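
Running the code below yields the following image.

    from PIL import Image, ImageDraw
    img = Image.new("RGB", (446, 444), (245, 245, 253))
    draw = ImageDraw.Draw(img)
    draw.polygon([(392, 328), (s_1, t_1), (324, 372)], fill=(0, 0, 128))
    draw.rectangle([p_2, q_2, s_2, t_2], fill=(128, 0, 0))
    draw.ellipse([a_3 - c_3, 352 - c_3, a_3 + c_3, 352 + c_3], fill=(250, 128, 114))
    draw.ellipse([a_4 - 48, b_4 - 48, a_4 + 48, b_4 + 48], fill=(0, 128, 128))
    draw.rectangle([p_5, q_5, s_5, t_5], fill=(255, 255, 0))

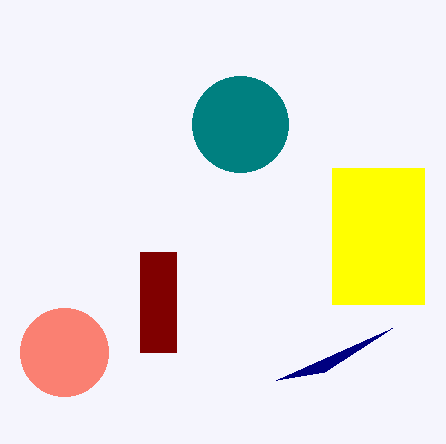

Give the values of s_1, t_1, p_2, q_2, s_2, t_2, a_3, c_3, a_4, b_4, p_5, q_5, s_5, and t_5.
s_1 = 276; t_1 = 380; p_2 = 140; q_2 = 252; s_2 = 176; t_2 = 352; a_3 = 64; c_3 = 44; a_4 = 240; b_4 = 124; p_5 = 332; q_5 = 168; s_5 = 424; t_5 = 304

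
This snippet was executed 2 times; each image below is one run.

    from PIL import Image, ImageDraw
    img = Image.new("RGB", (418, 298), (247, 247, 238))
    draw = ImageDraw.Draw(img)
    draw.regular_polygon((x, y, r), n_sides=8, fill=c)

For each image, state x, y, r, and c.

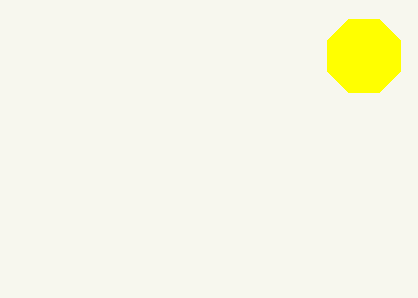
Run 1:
x = 364, y = 56, r = 40, c = 'yellow'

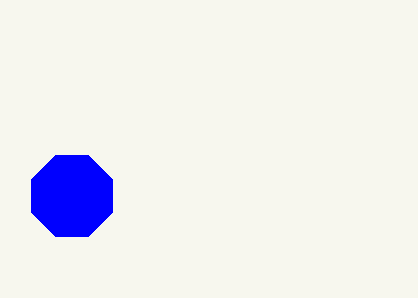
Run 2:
x = 72, y = 196, r = 44, c = 'blue'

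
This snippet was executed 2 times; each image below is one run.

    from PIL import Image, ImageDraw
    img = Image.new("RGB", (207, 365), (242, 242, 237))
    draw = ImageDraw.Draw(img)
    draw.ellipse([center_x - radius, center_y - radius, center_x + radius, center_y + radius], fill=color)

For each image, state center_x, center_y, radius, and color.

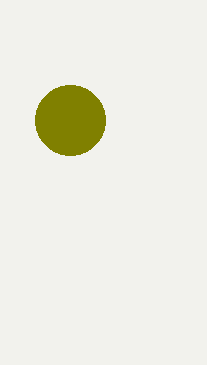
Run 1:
center_x = 70
center_y = 120
radius = 35
color = 'olive'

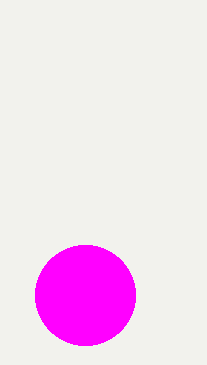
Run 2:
center_x = 85
center_y = 295
radius = 50
color = 'magenta'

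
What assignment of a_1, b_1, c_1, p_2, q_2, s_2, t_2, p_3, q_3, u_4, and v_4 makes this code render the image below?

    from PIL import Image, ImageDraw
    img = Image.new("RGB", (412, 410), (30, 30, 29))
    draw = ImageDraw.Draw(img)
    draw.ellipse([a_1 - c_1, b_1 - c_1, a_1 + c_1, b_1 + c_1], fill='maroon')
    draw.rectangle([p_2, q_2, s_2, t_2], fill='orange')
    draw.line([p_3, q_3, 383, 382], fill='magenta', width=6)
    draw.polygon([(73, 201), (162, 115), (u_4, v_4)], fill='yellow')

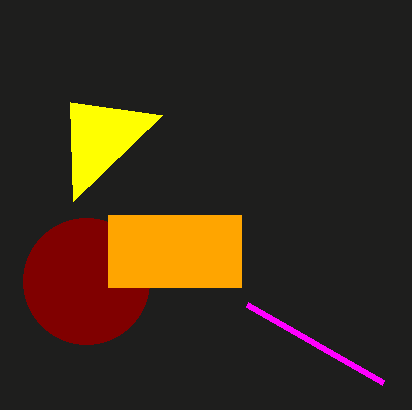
a_1 = 86
b_1 = 281
c_1 = 63
p_2 = 108
q_2 = 215
s_2 = 241
t_2 = 287
p_3 = 247
q_3 = 304
u_4 = 70
v_4 = 102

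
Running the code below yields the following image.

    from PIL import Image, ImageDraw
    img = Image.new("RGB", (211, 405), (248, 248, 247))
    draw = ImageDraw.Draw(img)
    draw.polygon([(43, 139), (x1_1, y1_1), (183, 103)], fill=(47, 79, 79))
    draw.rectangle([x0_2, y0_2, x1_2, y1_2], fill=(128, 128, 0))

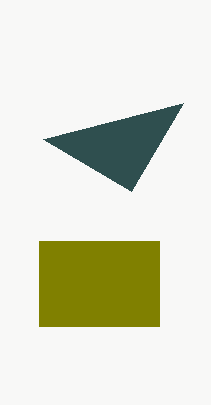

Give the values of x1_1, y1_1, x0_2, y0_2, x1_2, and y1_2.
x1_1 = 131, y1_1 = 191, x0_2 = 39, y0_2 = 241, x1_2 = 159, y1_2 = 326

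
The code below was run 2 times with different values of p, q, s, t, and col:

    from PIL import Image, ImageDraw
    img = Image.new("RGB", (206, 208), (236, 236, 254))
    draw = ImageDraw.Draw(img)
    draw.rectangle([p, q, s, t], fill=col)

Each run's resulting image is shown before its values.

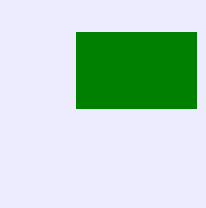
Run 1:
p = 76; q = 32; s = 196; t = 108; col = 'green'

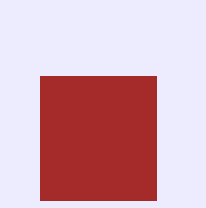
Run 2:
p = 40; q = 76; s = 156; t = 200; col = 'brown'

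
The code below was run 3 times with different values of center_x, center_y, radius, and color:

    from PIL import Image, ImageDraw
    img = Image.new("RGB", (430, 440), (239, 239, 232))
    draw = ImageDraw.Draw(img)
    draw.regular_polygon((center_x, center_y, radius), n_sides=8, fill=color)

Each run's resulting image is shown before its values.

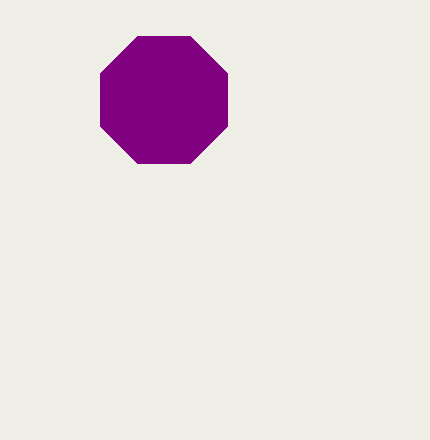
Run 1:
center_x = 164; center_y = 100; radius = 69; color = 'purple'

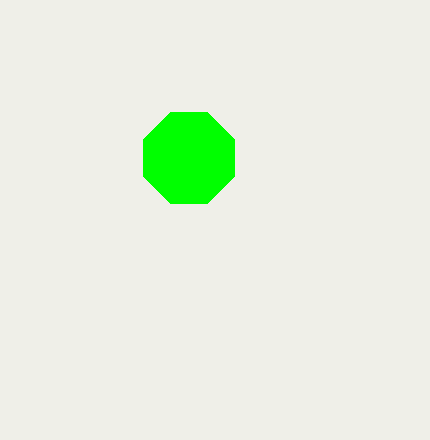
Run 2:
center_x = 189, center_y = 158, radius = 49, color = 'lime'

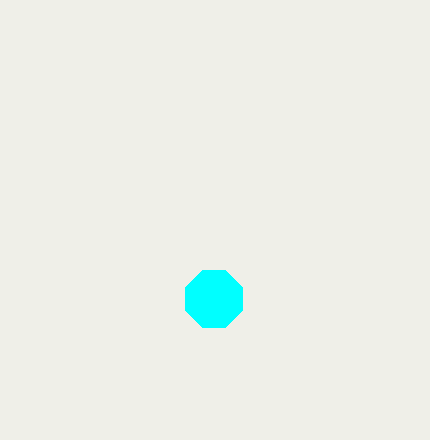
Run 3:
center_x = 214, center_y = 299, radius = 31, color = 'cyan'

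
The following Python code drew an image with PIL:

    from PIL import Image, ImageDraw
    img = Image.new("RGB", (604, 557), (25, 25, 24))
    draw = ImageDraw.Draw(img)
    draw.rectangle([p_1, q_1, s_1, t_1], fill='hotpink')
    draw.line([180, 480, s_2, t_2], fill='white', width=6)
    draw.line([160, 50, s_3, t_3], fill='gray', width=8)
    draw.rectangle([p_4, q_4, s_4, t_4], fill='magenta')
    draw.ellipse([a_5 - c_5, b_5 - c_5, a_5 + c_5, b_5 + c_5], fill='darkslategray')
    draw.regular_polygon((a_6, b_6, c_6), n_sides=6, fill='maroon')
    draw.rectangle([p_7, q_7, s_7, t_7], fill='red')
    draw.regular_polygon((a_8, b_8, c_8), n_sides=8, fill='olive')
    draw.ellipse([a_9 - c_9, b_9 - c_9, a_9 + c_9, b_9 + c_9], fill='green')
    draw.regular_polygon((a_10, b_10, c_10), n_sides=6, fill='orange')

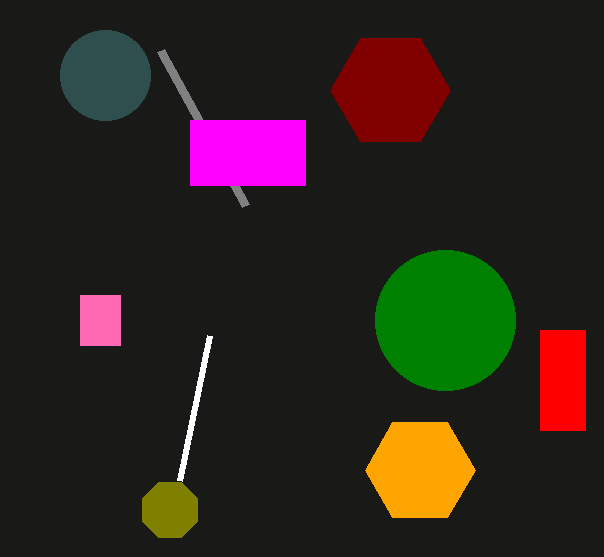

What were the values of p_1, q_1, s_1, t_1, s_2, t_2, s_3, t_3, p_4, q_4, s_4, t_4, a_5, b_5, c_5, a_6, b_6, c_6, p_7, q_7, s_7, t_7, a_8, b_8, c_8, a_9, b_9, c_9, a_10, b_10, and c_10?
p_1 = 80
q_1 = 295
s_1 = 120
t_1 = 345
s_2 = 210
t_2 = 335
s_3 = 245
t_3 = 205
p_4 = 190
q_4 = 120
s_4 = 305
t_4 = 185
a_5 = 105
b_5 = 75
c_5 = 45
a_6 = 390
b_6 = 90
c_6 = 60
p_7 = 540
q_7 = 330
s_7 = 585
t_7 = 430
a_8 = 170
b_8 = 510
c_8 = 30
a_9 = 445
b_9 = 320
c_9 = 70
a_10 = 420
b_10 = 470
c_10 = 55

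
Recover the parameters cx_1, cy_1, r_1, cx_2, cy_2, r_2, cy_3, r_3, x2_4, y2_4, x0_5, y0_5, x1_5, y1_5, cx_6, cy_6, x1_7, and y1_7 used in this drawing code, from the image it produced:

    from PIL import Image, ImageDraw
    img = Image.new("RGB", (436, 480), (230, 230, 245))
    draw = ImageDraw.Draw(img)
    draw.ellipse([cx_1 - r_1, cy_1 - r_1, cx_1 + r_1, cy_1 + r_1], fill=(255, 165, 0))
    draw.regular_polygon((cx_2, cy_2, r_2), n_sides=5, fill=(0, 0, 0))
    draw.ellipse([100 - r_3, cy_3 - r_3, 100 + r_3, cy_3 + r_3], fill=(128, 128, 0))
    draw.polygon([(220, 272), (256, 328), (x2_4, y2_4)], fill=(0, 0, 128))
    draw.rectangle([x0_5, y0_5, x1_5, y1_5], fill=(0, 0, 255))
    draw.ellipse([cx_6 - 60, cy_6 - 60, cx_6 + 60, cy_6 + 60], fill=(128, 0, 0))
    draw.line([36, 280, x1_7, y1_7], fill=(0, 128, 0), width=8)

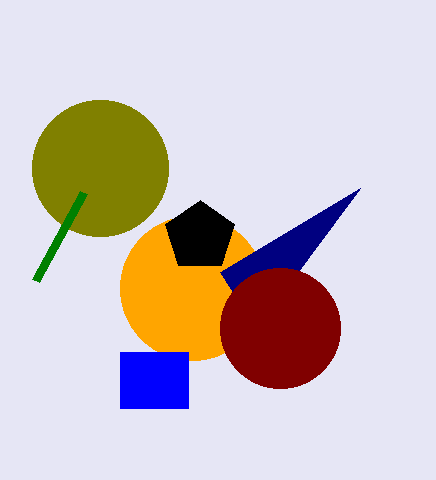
cx_1 = 192
cy_1 = 288
r_1 = 72
cx_2 = 200
cy_2 = 236
r_2 = 36
cy_3 = 168
r_3 = 68
x2_4 = 360
y2_4 = 188
x0_5 = 120
y0_5 = 352
x1_5 = 188
y1_5 = 408
cx_6 = 280
cy_6 = 328
x1_7 = 84
y1_7 = 192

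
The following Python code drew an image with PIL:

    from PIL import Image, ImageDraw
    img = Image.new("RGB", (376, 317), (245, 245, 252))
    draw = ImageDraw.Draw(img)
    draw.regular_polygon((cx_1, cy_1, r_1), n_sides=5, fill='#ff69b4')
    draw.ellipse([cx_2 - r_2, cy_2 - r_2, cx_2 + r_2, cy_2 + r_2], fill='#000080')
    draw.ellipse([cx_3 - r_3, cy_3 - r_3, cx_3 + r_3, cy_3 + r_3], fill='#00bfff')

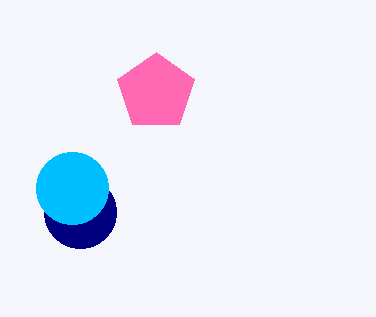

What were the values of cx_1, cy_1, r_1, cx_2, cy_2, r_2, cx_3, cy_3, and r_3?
cx_1 = 156; cy_1 = 92; r_1 = 40; cx_2 = 80; cy_2 = 212; r_2 = 36; cx_3 = 72; cy_3 = 188; r_3 = 36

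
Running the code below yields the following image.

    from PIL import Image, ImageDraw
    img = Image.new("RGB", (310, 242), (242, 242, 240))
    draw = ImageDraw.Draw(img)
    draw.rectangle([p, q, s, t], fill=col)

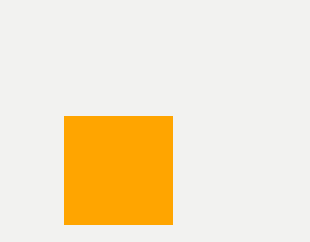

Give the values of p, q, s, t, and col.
p = 64
q = 116
s = 172
t = 224
col = 'orange'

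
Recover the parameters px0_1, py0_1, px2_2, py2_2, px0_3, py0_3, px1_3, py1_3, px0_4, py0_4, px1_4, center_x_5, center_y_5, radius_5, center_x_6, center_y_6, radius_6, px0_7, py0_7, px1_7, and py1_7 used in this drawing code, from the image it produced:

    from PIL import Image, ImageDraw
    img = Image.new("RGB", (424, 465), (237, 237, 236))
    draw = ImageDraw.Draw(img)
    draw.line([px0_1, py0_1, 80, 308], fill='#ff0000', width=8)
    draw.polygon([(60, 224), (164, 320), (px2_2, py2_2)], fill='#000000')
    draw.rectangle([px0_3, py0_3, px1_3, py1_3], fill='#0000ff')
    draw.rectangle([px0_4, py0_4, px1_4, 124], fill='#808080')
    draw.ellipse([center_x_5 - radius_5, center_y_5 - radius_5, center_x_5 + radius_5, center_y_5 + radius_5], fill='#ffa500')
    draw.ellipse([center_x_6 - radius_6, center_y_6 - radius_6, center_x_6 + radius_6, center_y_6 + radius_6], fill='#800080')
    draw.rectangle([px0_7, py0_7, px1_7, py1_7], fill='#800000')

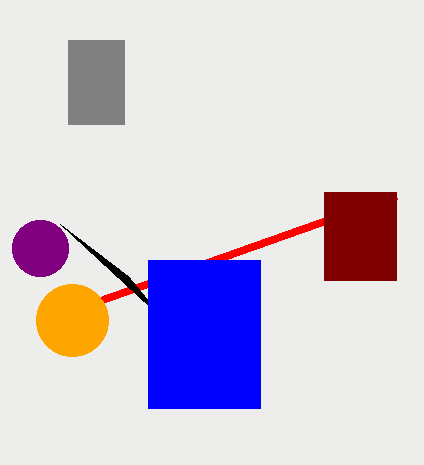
px0_1 = 396, py0_1 = 196, px2_2 = 128, py2_2 = 276, px0_3 = 148, py0_3 = 260, px1_3 = 260, py1_3 = 408, px0_4 = 68, py0_4 = 40, px1_4 = 124, center_x_5 = 72, center_y_5 = 320, radius_5 = 36, center_x_6 = 40, center_y_6 = 248, radius_6 = 28, px0_7 = 324, py0_7 = 192, px1_7 = 396, py1_7 = 280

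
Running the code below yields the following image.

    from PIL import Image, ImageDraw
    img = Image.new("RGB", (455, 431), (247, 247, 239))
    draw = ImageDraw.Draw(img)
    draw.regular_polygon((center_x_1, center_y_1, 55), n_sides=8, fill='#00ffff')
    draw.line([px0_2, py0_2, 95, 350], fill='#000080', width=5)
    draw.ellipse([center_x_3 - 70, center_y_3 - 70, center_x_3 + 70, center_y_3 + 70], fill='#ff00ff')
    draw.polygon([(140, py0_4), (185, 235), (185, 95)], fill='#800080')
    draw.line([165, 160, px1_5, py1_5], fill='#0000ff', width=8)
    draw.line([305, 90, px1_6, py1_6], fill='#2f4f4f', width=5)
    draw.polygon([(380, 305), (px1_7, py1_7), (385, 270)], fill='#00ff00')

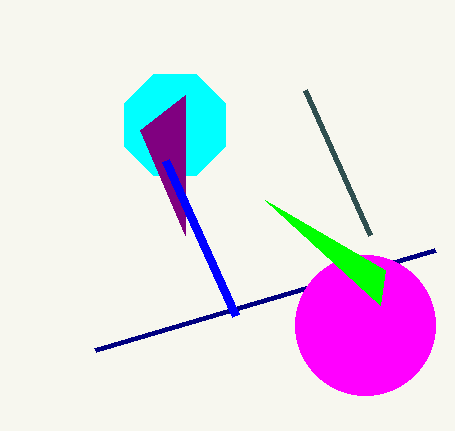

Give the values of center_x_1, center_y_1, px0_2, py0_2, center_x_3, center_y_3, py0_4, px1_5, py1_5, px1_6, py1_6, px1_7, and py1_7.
center_x_1 = 175, center_y_1 = 125, px0_2 = 435, py0_2 = 250, center_x_3 = 365, center_y_3 = 325, py0_4 = 130, px1_5 = 235, py1_5 = 315, px1_6 = 370, py1_6 = 235, px1_7 = 265, py1_7 = 200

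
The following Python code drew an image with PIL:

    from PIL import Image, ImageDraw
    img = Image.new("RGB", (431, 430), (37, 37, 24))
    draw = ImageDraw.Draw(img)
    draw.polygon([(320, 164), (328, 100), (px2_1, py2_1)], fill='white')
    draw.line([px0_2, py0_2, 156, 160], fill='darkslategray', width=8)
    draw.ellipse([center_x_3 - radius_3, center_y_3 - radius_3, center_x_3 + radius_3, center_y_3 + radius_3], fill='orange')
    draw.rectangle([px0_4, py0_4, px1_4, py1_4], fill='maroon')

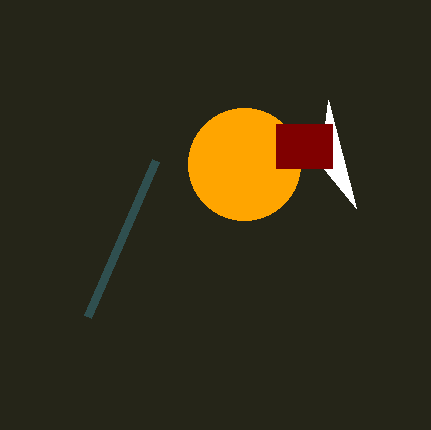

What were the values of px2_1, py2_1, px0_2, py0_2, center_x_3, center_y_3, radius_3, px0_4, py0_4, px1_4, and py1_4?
px2_1 = 356; py2_1 = 208; px0_2 = 88; py0_2 = 316; center_x_3 = 244; center_y_3 = 164; radius_3 = 56; px0_4 = 276; py0_4 = 124; px1_4 = 332; py1_4 = 168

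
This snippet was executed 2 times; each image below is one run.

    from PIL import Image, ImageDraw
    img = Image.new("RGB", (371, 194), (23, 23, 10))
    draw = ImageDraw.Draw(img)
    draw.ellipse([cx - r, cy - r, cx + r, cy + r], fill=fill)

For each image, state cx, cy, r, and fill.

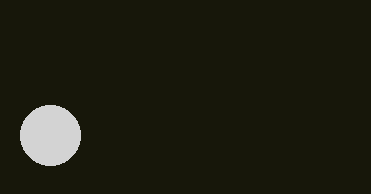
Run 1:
cx = 50; cy = 135; r = 30; fill = 'lightgray'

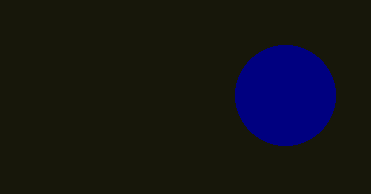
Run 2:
cx = 285; cy = 95; r = 50; fill = 'navy'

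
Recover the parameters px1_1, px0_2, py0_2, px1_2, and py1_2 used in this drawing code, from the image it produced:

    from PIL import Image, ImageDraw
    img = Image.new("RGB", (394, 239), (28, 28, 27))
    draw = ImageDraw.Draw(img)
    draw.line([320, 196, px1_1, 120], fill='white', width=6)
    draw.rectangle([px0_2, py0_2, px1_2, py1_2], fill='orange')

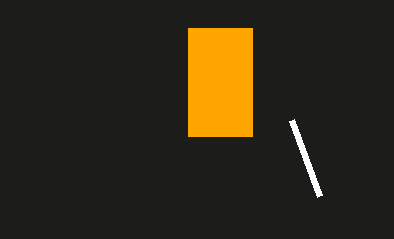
px1_1 = 292, px0_2 = 188, py0_2 = 28, px1_2 = 252, py1_2 = 136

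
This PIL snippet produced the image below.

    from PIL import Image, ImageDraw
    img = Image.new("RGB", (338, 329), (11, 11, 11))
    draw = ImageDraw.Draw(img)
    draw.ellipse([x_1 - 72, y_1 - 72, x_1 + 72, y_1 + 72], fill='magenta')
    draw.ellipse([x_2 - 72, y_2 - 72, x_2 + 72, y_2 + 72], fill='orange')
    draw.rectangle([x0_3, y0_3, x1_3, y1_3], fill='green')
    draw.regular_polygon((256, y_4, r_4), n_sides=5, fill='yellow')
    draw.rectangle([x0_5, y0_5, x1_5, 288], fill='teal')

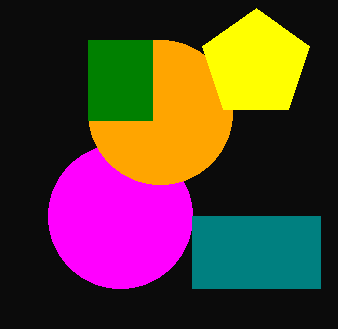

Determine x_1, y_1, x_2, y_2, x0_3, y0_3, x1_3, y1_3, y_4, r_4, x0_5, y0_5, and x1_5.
x_1 = 120; y_1 = 216; x_2 = 160; y_2 = 112; x0_3 = 88; y0_3 = 40; x1_3 = 152; y1_3 = 120; y_4 = 64; r_4 = 56; x0_5 = 192; y0_5 = 216; x1_5 = 320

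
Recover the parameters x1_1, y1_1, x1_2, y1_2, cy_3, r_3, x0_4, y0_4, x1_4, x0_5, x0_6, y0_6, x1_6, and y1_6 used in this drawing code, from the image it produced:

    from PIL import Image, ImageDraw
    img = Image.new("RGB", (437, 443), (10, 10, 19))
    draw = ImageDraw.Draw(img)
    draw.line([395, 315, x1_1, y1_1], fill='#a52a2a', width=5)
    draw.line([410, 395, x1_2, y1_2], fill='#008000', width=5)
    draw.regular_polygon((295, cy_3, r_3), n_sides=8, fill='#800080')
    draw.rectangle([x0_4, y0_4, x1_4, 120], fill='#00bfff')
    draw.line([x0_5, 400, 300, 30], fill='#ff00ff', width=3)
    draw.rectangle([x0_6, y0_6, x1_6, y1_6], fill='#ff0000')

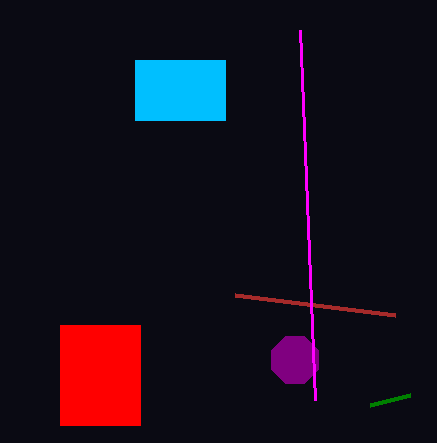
x1_1 = 235; y1_1 = 295; x1_2 = 370; y1_2 = 405; cy_3 = 360; r_3 = 25; x0_4 = 135; y0_4 = 60; x1_4 = 225; x0_5 = 315; x0_6 = 60; y0_6 = 325; x1_6 = 140; y1_6 = 425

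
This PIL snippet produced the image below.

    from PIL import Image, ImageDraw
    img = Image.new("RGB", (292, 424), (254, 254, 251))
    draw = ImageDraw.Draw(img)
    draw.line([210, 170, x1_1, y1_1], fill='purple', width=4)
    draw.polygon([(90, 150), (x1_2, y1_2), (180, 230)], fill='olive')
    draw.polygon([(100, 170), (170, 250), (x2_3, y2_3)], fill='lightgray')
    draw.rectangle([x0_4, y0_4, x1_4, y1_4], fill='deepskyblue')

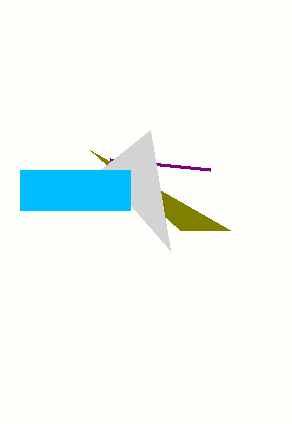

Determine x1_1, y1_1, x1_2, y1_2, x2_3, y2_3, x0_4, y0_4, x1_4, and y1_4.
x1_1 = 110, y1_1 = 160, x1_2 = 230, y1_2 = 230, x2_3 = 150, y2_3 = 130, x0_4 = 20, y0_4 = 170, x1_4 = 130, y1_4 = 210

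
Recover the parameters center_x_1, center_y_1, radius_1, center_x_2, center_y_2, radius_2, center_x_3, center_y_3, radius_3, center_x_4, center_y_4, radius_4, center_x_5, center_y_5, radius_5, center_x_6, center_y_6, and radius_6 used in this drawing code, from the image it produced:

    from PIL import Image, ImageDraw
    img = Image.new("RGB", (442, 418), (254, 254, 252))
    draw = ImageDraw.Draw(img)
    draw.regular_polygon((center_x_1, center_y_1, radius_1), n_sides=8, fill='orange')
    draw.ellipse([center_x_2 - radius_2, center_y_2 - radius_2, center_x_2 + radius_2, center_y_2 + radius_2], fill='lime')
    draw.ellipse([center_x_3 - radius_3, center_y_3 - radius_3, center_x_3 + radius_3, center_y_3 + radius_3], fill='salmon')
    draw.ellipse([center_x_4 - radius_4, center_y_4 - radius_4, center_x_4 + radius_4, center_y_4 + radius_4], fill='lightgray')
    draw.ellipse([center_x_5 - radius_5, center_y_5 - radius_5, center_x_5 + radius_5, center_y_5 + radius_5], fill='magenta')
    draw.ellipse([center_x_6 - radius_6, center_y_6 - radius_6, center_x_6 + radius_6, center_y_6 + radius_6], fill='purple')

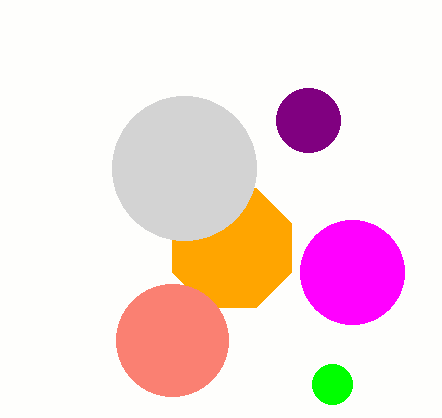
center_x_1 = 232, center_y_1 = 248, radius_1 = 64, center_x_2 = 332, center_y_2 = 384, radius_2 = 20, center_x_3 = 172, center_y_3 = 340, radius_3 = 56, center_x_4 = 184, center_y_4 = 168, radius_4 = 72, center_x_5 = 352, center_y_5 = 272, radius_5 = 52, center_x_6 = 308, center_y_6 = 120, radius_6 = 32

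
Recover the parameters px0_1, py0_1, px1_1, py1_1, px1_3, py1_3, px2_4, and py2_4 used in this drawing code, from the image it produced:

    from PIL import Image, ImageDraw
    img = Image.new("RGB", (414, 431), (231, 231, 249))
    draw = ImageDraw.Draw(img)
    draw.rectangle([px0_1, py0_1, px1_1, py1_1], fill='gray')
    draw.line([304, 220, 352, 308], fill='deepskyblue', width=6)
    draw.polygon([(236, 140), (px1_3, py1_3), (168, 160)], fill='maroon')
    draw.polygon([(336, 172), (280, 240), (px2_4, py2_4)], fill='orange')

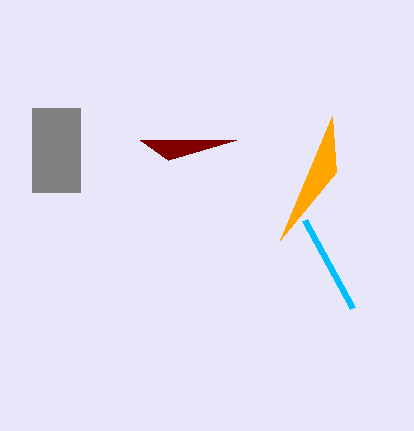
px0_1 = 32
py0_1 = 108
px1_1 = 80
py1_1 = 192
px1_3 = 140
py1_3 = 140
px2_4 = 332
py2_4 = 116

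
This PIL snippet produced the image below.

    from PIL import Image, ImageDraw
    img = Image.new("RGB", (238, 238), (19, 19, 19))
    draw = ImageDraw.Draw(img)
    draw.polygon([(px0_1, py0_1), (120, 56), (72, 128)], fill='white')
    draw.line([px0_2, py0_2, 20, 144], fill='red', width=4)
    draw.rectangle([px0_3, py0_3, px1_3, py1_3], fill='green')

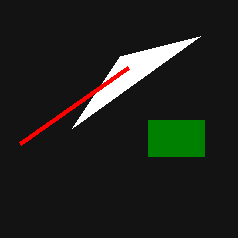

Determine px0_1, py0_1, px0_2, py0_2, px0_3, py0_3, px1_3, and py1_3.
px0_1 = 200; py0_1 = 36; px0_2 = 128; py0_2 = 68; px0_3 = 148; py0_3 = 120; px1_3 = 204; py1_3 = 156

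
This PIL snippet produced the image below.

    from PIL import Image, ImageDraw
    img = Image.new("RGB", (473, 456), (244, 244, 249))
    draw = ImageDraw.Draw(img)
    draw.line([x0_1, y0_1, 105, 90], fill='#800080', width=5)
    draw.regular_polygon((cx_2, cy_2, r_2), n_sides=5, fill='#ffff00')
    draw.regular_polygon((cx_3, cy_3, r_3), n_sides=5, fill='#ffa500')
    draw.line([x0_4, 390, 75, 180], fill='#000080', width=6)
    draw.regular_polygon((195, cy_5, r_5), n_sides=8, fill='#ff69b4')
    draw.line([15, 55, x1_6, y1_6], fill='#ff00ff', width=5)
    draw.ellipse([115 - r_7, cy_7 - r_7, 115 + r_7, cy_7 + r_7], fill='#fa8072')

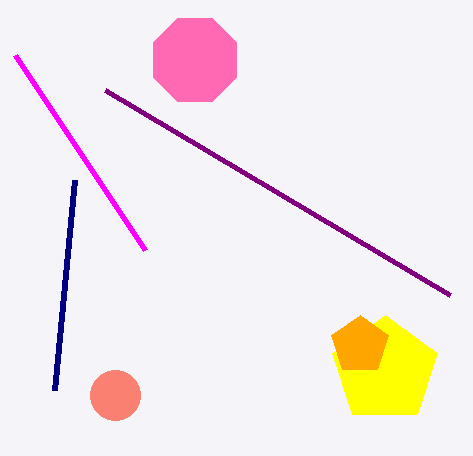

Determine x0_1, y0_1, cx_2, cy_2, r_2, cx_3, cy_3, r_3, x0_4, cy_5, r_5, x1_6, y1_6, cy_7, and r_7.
x0_1 = 450; y0_1 = 295; cx_2 = 385; cy_2 = 370; r_2 = 55; cx_3 = 360; cy_3 = 345; r_3 = 30; x0_4 = 55; cy_5 = 60; r_5 = 45; x1_6 = 145; y1_6 = 250; cy_7 = 395; r_7 = 25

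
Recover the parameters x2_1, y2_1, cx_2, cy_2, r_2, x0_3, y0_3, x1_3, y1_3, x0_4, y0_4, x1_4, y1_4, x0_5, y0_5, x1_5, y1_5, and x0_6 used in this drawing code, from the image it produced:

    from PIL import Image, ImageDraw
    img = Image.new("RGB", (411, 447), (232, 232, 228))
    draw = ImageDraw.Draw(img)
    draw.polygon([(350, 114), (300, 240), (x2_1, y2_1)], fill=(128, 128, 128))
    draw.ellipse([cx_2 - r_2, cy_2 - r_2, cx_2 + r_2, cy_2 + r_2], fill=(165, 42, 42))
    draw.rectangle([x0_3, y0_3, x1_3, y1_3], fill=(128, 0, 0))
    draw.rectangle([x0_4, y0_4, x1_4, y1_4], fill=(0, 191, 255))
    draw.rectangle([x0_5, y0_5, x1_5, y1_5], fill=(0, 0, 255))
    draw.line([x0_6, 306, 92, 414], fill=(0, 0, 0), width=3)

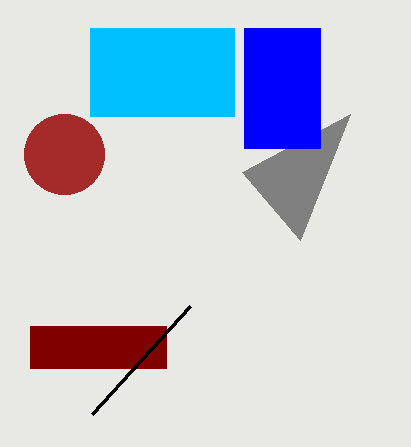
x2_1 = 242; y2_1 = 172; cx_2 = 64; cy_2 = 154; r_2 = 40; x0_3 = 30; y0_3 = 326; x1_3 = 166; y1_3 = 368; x0_4 = 90; y0_4 = 28; x1_4 = 234; y1_4 = 116; x0_5 = 244; y0_5 = 28; x1_5 = 320; y1_5 = 148; x0_6 = 190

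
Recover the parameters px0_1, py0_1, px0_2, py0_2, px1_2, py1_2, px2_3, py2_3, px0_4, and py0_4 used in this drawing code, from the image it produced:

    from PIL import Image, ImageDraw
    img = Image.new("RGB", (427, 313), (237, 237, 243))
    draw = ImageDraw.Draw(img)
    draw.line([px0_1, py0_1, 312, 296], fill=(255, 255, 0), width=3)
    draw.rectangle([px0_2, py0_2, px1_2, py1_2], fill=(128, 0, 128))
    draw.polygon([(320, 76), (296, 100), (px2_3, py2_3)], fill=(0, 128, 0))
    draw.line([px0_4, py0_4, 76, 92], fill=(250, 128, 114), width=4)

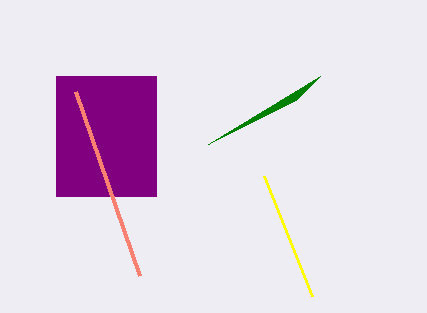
px0_1 = 264, py0_1 = 176, px0_2 = 56, py0_2 = 76, px1_2 = 156, py1_2 = 196, px2_3 = 208, py2_3 = 144, px0_4 = 140, py0_4 = 276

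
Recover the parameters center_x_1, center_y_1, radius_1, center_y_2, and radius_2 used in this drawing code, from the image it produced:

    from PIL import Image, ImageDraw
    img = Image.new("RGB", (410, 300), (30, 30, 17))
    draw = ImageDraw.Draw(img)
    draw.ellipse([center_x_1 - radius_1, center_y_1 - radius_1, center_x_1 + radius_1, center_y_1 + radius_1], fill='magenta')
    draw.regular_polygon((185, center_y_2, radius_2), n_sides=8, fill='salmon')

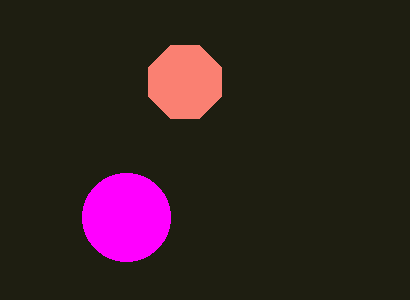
center_x_1 = 126; center_y_1 = 217; radius_1 = 44; center_y_2 = 82; radius_2 = 39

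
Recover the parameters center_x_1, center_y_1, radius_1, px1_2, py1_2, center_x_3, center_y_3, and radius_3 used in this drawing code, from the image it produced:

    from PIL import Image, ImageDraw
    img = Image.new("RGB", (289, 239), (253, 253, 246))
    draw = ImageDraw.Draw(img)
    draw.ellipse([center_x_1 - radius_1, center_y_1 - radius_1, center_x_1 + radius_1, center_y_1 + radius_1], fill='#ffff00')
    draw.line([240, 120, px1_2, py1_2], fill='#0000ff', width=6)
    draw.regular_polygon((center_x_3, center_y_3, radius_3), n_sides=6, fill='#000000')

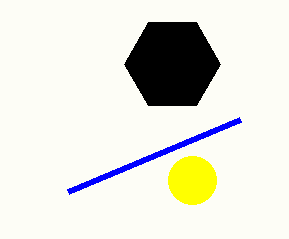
center_x_1 = 192
center_y_1 = 180
radius_1 = 24
px1_2 = 68
py1_2 = 192
center_x_3 = 172
center_y_3 = 64
radius_3 = 48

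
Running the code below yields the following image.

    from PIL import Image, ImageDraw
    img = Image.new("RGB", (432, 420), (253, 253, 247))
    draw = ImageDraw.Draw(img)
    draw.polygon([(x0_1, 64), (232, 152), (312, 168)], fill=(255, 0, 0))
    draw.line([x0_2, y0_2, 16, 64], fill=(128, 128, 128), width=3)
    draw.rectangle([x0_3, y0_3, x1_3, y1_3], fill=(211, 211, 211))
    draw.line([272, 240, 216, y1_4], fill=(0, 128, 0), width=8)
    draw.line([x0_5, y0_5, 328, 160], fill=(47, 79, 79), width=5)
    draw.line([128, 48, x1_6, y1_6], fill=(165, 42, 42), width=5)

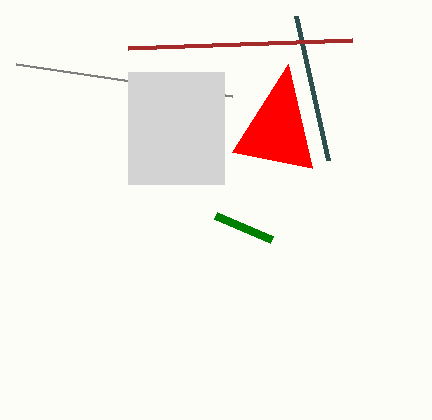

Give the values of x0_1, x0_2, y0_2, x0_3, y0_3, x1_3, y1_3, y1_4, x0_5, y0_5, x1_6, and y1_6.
x0_1 = 288, x0_2 = 232, y0_2 = 96, x0_3 = 128, y0_3 = 72, x1_3 = 224, y1_3 = 184, y1_4 = 216, x0_5 = 296, y0_5 = 16, x1_6 = 352, y1_6 = 40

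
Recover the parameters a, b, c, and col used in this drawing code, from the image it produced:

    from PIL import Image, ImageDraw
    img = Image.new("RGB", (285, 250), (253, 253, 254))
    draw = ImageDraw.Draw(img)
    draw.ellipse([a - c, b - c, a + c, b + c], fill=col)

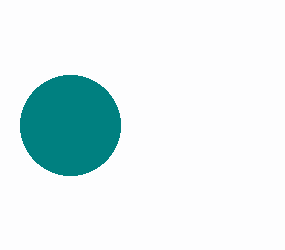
a = 70
b = 125
c = 50
col = 'teal'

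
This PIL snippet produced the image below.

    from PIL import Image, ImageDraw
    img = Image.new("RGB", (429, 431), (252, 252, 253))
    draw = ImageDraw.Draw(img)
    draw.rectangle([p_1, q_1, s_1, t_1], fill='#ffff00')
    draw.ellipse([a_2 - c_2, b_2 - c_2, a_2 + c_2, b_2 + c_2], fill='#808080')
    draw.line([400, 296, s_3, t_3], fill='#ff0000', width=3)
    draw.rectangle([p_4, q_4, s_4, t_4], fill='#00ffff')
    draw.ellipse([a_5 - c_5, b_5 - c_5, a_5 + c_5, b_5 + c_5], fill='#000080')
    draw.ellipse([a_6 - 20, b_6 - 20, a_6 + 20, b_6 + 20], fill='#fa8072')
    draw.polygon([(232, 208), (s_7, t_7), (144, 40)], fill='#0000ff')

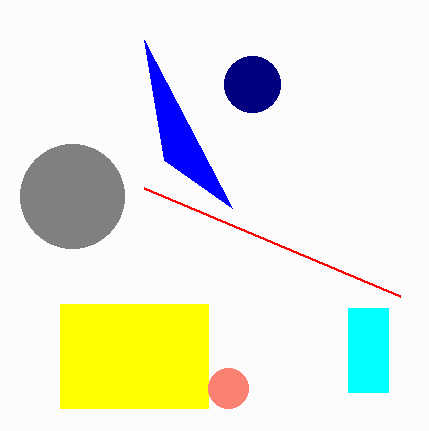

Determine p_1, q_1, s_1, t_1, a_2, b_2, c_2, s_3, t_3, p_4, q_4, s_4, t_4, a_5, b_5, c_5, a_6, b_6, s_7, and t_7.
p_1 = 60, q_1 = 304, s_1 = 208, t_1 = 408, a_2 = 72, b_2 = 196, c_2 = 52, s_3 = 144, t_3 = 188, p_4 = 348, q_4 = 308, s_4 = 388, t_4 = 392, a_5 = 252, b_5 = 84, c_5 = 28, a_6 = 228, b_6 = 388, s_7 = 164, t_7 = 160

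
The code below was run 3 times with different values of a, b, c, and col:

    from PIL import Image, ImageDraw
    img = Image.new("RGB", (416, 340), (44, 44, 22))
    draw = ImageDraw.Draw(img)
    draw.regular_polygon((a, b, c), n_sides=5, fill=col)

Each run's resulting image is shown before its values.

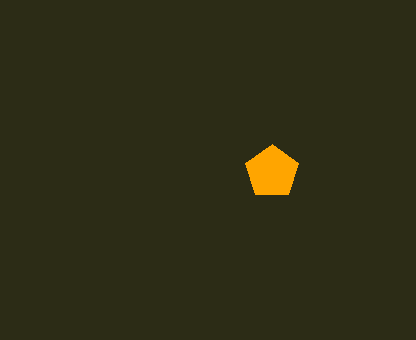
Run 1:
a = 272; b = 172; c = 28; col = 'orange'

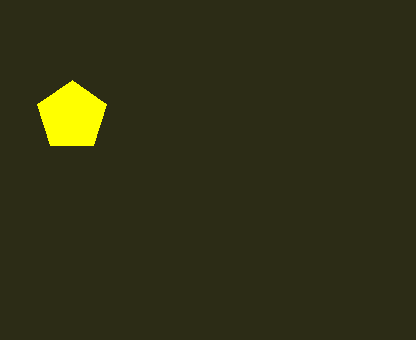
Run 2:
a = 72
b = 116
c = 36
col = 'yellow'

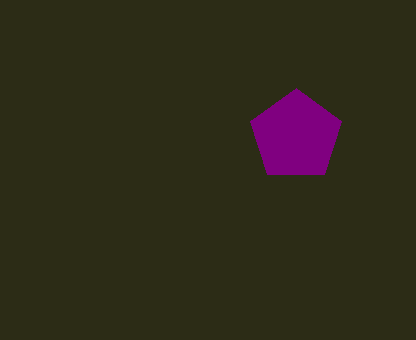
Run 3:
a = 296
b = 136
c = 48
col = 'purple'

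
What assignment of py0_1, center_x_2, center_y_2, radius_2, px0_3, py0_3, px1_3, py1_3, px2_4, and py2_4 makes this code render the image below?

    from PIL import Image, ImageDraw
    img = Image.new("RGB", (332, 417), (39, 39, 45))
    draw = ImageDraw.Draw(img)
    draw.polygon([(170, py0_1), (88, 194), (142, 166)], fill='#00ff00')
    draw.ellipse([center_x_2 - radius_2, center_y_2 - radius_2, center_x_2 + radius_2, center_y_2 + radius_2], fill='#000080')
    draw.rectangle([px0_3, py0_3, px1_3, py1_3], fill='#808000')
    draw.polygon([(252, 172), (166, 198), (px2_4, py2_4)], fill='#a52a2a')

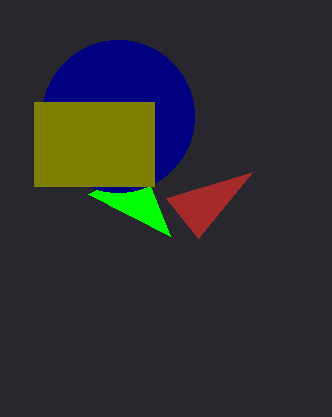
py0_1 = 236
center_x_2 = 118
center_y_2 = 116
radius_2 = 76
px0_3 = 34
py0_3 = 102
px1_3 = 154
py1_3 = 186
px2_4 = 198
py2_4 = 238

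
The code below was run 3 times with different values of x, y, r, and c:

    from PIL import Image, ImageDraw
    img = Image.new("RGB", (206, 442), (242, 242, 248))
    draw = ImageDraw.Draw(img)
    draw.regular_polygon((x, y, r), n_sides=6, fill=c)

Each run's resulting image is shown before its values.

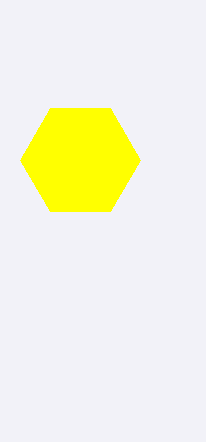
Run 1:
x = 80
y = 160
r = 60
c = 'yellow'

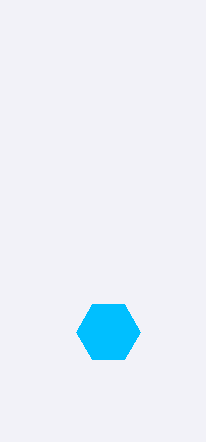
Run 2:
x = 108
y = 332
r = 32
c = 'deepskyblue'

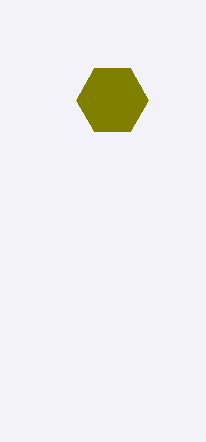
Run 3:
x = 112; y = 100; r = 36; c = 'olive'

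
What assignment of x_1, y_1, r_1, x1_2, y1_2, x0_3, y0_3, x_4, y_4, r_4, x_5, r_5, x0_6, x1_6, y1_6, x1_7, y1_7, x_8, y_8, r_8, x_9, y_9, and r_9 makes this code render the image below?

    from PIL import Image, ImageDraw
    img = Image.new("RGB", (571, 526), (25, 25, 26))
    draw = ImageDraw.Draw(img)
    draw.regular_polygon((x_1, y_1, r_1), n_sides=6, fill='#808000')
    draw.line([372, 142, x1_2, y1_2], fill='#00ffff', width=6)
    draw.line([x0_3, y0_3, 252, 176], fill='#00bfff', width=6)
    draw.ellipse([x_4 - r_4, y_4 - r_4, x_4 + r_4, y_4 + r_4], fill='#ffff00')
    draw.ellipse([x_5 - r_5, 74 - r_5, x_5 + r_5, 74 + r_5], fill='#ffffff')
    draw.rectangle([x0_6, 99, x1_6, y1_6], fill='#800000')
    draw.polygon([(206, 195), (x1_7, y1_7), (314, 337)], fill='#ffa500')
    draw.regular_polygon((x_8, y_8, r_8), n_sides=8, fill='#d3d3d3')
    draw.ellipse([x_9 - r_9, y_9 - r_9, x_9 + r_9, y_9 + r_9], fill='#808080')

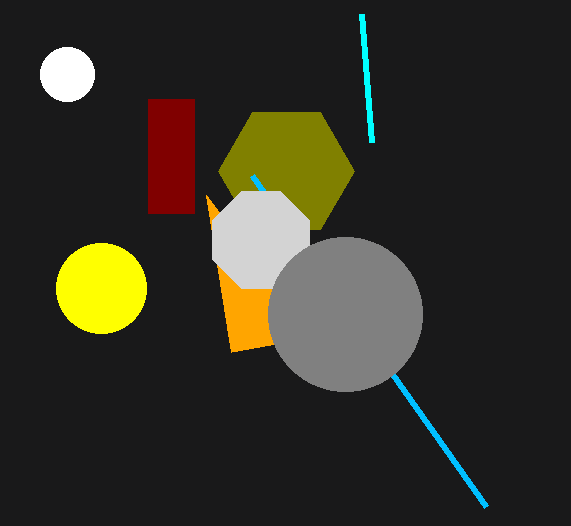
x_1 = 286
y_1 = 171
r_1 = 68
x1_2 = 362
y1_2 = 14
x0_3 = 486
y0_3 = 507
x_4 = 101
y_4 = 288
r_4 = 45
x_5 = 67
r_5 = 27
x0_6 = 148
x1_6 = 194
y1_6 = 213
x1_7 = 231
y1_7 = 352
x_8 = 261
y_8 = 240
r_8 = 52
x_9 = 345
y_9 = 314
r_9 = 77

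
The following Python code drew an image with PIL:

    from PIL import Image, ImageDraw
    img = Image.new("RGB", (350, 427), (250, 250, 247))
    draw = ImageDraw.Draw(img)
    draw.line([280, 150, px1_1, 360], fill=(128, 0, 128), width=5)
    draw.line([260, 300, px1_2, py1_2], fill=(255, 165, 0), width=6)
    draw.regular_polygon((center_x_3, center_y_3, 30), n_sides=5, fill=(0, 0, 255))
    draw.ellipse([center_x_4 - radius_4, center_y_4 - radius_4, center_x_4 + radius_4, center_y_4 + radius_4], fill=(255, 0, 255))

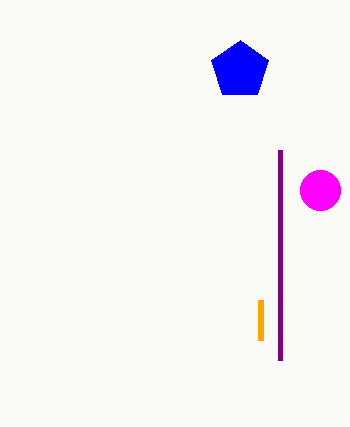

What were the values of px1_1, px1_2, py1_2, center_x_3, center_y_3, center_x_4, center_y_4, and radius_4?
px1_1 = 280
px1_2 = 260
py1_2 = 340
center_x_3 = 240
center_y_3 = 70
center_x_4 = 320
center_y_4 = 190
radius_4 = 20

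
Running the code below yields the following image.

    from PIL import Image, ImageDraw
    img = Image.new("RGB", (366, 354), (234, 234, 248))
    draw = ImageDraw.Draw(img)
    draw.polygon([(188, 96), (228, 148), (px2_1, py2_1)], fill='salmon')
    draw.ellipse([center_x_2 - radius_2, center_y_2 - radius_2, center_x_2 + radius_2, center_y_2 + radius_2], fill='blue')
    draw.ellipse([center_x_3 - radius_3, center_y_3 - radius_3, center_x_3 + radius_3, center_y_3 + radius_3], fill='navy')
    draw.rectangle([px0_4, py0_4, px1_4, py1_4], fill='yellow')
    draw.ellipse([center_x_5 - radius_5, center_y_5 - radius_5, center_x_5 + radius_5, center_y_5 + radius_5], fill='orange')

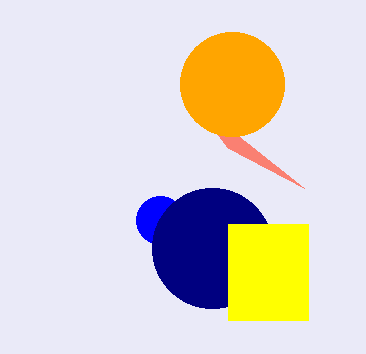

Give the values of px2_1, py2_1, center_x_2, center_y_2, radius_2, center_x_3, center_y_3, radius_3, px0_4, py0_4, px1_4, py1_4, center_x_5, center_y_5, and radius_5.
px2_1 = 304
py2_1 = 188
center_x_2 = 160
center_y_2 = 220
radius_2 = 24
center_x_3 = 212
center_y_3 = 248
radius_3 = 60
px0_4 = 228
py0_4 = 224
px1_4 = 308
py1_4 = 320
center_x_5 = 232
center_y_5 = 84
radius_5 = 52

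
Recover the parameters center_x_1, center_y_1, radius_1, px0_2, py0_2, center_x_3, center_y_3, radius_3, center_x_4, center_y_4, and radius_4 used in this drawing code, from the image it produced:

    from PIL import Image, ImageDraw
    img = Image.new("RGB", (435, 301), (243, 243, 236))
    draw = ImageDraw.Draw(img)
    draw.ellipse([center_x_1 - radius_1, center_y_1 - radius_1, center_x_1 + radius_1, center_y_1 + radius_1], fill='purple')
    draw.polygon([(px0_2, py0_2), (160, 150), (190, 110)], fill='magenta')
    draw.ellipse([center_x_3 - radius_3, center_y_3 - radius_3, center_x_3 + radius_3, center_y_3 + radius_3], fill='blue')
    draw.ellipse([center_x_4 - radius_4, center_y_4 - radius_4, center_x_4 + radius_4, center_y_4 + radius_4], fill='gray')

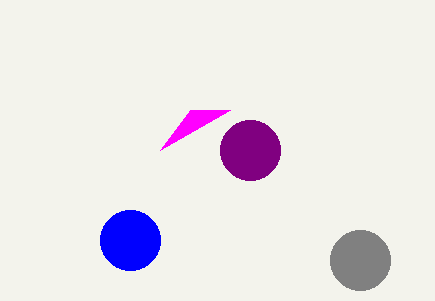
center_x_1 = 250; center_y_1 = 150; radius_1 = 30; px0_2 = 230; py0_2 = 110; center_x_3 = 130; center_y_3 = 240; radius_3 = 30; center_x_4 = 360; center_y_4 = 260; radius_4 = 30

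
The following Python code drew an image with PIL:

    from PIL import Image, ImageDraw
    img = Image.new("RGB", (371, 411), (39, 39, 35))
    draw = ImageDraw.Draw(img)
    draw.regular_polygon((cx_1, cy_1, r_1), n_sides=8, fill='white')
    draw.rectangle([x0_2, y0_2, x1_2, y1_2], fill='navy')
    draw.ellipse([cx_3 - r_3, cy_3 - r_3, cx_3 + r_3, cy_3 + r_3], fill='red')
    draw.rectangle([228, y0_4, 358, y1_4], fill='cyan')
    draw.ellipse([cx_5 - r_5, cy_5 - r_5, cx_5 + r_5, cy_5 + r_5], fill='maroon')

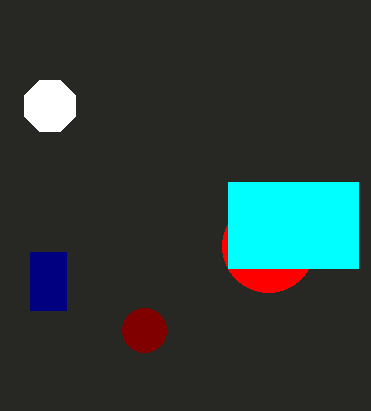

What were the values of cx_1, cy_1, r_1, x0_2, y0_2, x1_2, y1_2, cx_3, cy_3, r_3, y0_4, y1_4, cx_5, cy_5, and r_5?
cx_1 = 50; cy_1 = 106; r_1 = 28; x0_2 = 30; y0_2 = 252; x1_2 = 66; y1_2 = 310; cx_3 = 268; cy_3 = 246; r_3 = 46; y0_4 = 182; y1_4 = 268; cx_5 = 144; cy_5 = 330; r_5 = 22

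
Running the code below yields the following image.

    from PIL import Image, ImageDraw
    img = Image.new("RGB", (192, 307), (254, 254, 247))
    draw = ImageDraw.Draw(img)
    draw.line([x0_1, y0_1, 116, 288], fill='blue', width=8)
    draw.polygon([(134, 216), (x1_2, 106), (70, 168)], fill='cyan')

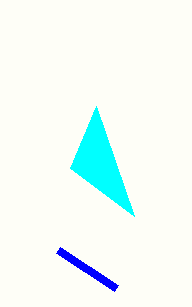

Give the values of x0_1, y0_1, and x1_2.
x0_1 = 58, y0_1 = 250, x1_2 = 96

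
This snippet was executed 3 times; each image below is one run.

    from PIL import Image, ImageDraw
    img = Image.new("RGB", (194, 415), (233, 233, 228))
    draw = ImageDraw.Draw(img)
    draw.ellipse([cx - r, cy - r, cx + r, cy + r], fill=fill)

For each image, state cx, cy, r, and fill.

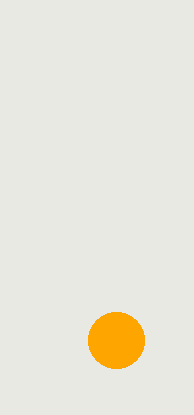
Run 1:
cx = 116
cy = 340
r = 28
fill = 'orange'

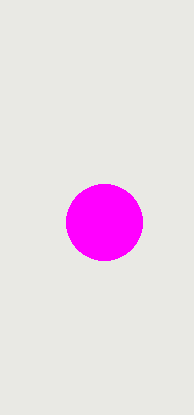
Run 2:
cx = 104, cy = 222, r = 38, fill = 'magenta'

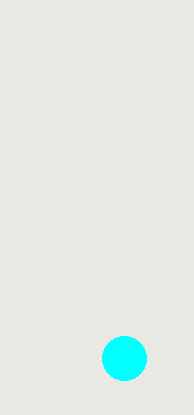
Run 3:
cx = 124
cy = 358
r = 22
fill = 'cyan'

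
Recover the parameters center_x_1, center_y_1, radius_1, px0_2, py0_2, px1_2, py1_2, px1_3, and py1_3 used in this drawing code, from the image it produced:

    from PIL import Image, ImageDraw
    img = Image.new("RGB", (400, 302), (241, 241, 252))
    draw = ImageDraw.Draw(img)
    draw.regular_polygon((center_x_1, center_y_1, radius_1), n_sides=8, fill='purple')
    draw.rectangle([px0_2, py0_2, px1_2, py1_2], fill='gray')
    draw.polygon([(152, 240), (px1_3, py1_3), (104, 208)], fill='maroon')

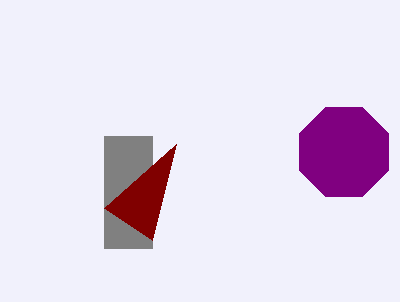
center_x_1 = 344; center_y_1 = 152; radius_1 = 48; px0_2 = 104; py0_2 = 136; px1_2 = 152; py1_2 = 248; px1_3 = 176; py1_3 = 144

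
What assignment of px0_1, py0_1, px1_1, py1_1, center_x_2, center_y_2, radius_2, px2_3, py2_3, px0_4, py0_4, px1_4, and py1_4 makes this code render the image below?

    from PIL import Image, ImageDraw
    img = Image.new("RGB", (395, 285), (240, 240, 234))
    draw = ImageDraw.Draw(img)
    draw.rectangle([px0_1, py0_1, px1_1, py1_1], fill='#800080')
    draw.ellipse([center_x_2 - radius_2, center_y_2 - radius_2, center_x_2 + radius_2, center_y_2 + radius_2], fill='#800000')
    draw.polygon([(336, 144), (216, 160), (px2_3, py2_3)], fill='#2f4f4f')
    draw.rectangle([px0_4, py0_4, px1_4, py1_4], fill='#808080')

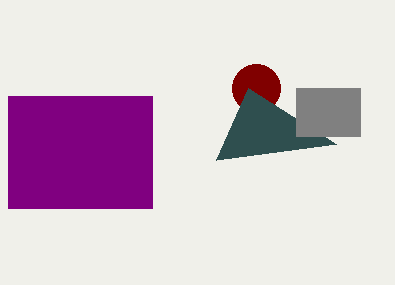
px0_1 = 8, py0_1 = 96, px1_1 = 152, py1_1 = 208, center_x_2 = 256, center_y_2 = 88, radius_2 = 24, px2_3 = 248, py2_3 = 88, px0_4 = 296, py0_4 = 88, px1_4 = 360, py1_4 = 136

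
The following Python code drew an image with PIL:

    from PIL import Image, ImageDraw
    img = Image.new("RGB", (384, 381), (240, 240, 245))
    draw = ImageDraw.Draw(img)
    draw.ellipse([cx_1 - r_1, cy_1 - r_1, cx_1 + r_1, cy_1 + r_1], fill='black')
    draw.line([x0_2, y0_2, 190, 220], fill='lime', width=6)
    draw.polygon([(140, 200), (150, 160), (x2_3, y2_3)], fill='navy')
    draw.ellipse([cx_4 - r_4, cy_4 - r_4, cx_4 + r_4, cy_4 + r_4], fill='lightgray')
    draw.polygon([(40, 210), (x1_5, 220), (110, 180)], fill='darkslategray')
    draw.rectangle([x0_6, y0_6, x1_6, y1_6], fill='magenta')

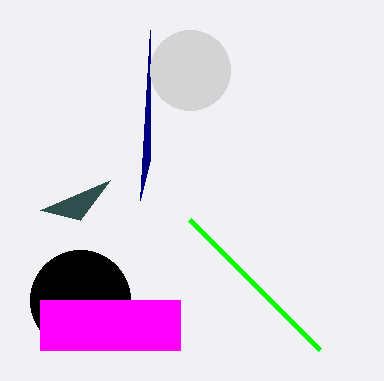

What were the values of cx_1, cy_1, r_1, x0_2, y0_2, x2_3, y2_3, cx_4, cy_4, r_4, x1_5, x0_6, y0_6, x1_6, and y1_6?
cx_1 = 80, cy_1 = 300, r_1 = 50, x0_2 = 320, y0_2 = 350, x2_3 = 150, y2_3 = 30, cx_4 = 190, cy_4 = 70, r_4 = 40, x1_5 = 80, x0_6 = 40, y0_6 = 300, x1_6 = 180, y1_6 = 350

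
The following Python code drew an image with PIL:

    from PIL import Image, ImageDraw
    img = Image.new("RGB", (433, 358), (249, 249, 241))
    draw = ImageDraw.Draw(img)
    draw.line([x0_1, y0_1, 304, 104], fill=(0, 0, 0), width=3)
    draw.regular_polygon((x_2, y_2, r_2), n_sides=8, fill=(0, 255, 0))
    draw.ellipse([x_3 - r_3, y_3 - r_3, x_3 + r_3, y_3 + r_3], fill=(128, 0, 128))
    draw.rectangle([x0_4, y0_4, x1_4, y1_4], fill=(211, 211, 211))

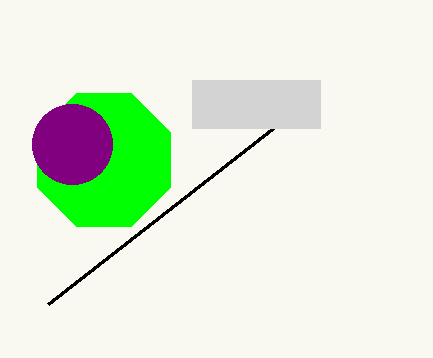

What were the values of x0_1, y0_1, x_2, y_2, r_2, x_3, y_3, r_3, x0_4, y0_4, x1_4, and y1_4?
x0_1 = 48, y0_1 = 304, x_2 = 104, y_2 = 160, r_2 = 72, x_3 = 72, y_3 = 144, r_3 = 40, x0_4 = 192, y0_4 = 80, x1_4 = 320, y1_4 = 128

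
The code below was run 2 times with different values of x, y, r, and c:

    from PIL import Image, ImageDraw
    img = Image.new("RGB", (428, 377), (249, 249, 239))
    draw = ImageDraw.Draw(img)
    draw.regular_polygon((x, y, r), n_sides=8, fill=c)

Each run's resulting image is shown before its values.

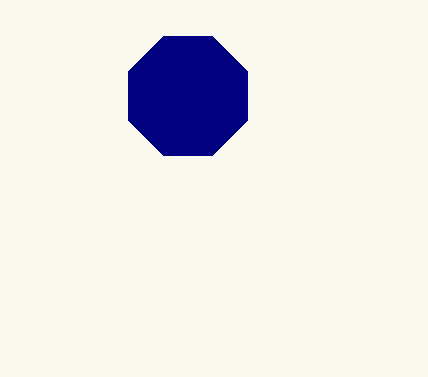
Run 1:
x = 188, y = 96, r = 64, c = 'navy'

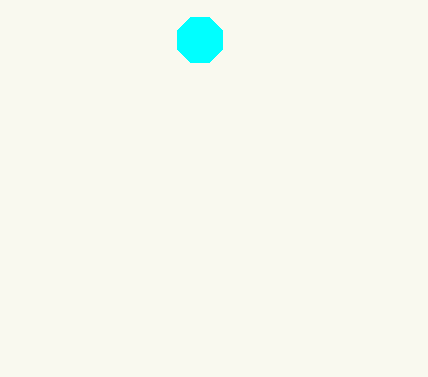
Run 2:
x = 200; y = 40; r = 24; c = 'cyan'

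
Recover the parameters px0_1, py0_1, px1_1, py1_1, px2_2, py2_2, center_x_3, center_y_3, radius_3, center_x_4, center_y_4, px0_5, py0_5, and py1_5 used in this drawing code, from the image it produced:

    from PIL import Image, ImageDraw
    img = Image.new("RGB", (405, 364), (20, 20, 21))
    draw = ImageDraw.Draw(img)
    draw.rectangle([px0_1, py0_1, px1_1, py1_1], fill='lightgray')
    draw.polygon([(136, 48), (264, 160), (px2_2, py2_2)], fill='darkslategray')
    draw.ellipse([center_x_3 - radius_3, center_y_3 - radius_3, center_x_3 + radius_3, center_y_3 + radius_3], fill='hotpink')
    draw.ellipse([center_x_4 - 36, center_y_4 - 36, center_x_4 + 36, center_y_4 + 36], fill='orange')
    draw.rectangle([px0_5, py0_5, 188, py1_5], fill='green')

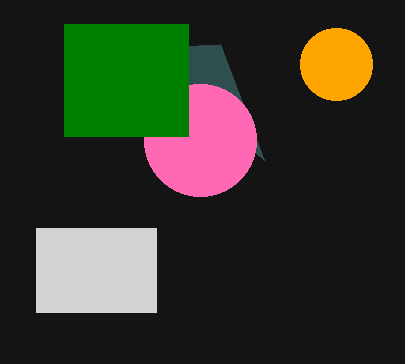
px0_1 = 36
py0_1 = 228
px1_1 = 156
py1_1 = 312
px2_2 = 220
py2_2 = 44
center_x_3 = 200
center_y_3 = 140
radius_3 = 56
center_x_4 = 336
center_y_4 = 64
px0_5 = 64
py0_5 = 24
py1_5 = 136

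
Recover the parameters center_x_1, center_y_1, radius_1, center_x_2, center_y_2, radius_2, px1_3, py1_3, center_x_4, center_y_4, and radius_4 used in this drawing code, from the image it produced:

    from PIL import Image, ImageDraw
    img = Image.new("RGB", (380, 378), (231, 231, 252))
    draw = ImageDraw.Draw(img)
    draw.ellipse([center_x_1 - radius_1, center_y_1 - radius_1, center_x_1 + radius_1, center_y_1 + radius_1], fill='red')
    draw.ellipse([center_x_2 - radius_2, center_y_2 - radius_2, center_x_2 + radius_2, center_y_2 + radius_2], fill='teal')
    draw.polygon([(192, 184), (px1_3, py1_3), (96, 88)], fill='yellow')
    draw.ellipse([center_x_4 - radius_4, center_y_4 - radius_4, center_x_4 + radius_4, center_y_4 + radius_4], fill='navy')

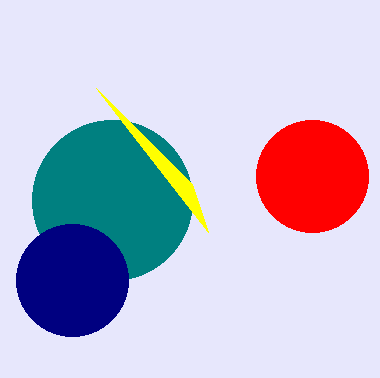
center_x_1 = 312, center_y_1 = 176, radius_1 = 56, center_x_2 = 112, center_y_2 = 200, radius_2 = 80, px1_3 = 208, py1_3 = 232, center_x_4 = 72, center_y_4 = 280, radius_4 = 56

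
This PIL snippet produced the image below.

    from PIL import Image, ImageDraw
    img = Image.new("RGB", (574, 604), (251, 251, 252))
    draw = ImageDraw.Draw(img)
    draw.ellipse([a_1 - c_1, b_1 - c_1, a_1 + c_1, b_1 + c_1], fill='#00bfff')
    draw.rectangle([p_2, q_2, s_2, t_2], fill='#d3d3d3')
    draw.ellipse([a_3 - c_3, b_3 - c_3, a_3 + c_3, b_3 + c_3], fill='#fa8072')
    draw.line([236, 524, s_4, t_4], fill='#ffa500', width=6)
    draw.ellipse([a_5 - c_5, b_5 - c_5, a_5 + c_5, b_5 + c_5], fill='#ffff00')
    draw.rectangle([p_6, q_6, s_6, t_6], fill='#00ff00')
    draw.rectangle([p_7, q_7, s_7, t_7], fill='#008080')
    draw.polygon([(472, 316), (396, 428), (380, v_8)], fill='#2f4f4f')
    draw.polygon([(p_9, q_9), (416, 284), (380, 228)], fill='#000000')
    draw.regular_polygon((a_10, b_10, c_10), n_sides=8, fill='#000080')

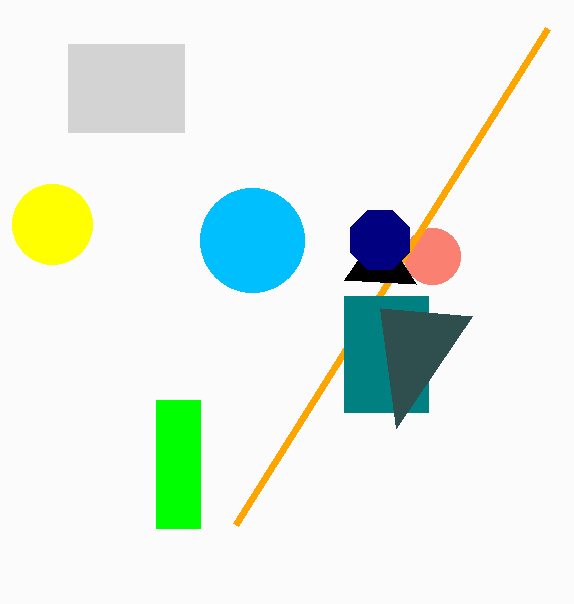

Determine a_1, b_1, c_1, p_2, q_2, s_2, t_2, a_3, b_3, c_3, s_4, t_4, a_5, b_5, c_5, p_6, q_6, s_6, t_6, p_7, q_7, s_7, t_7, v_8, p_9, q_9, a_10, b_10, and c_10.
a_1 = 252; b_1 = 240; c_1 = 52; p_2 = 68; q_2 = 44; s_2 = 184; t_2 = 132; a_3 = 432; b_3 = 256; c_3 = 28; s_4 = 548; t_4 = 28; a_5 = 52; b_5 = 224; c_5 = 40; p_6 = 156; q_6 = 400; s_6 = 200; t_6 = 528; p_7 = 344; q_7 = 296; s_7 = 428; t_7 = 412; v_8 = 308; p_9 = 344; q_9 = 280; a_10 = 380; b_10 = 240; c_10 = 32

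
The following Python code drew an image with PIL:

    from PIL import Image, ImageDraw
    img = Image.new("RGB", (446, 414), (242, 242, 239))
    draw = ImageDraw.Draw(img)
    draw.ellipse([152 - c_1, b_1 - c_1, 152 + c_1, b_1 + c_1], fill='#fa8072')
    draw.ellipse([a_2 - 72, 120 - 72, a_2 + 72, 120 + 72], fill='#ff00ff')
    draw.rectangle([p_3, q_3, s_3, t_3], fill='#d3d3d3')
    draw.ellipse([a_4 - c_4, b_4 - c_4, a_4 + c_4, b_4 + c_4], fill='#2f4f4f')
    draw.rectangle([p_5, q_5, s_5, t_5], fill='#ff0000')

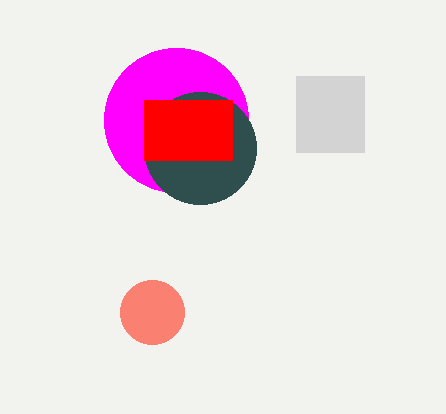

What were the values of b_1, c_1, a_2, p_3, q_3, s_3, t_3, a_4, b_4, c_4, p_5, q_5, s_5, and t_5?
b_1 = 312
c_1 = 32
a_2 = 176
p_3 = 296
q_3 = 76
s_3 = 364
t_3 = 152
a_4 = 200
b_4 = 148
c_4 = 56
p_5 = 144
q_5 = 100
s_5 = 232
t_5 = 160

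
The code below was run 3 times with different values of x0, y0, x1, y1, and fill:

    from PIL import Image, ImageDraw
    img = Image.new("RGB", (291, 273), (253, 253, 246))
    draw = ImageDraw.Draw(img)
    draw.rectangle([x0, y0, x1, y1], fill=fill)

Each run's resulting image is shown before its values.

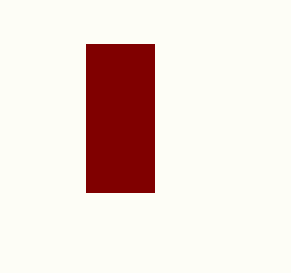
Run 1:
x0 = 86
y0 = 44
x1 = 154
y1 = 192
fill = 'maroon'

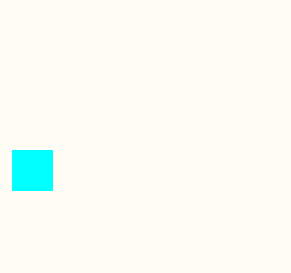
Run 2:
x0 = 12; y0 = 150; x1 = 52; y1 = 190; fill = 'cyan'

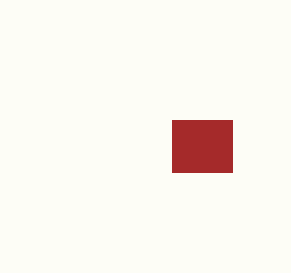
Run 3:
x0 = 172, y0 = 120, x1 = 232, y1 = 172, fill = 'brown'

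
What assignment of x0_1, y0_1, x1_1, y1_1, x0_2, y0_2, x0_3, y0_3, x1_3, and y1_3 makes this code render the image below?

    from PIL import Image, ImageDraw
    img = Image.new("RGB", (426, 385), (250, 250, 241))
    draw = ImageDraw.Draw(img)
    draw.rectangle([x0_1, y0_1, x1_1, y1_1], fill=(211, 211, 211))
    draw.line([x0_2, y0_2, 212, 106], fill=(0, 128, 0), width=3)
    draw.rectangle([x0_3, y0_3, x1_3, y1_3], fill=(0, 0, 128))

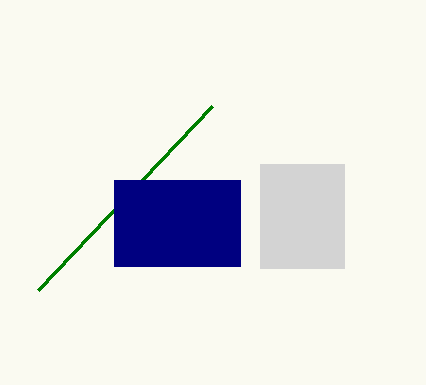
x0_1 = 260
y0_1 = 164
x1_1 = 344
y1_1 = 268
x0_2 = 38
y0_2 = 290
x0_3 = 114
y0_3 = 180
x1_3 = 240
y1_3 = 266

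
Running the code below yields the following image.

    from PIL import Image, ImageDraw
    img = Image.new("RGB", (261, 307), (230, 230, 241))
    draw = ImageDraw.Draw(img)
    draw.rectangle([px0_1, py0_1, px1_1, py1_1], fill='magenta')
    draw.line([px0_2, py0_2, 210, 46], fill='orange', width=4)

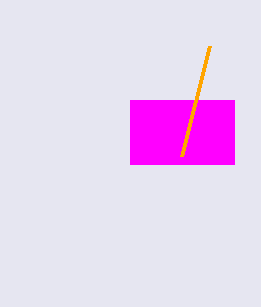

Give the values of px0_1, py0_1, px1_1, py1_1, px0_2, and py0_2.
px0_1 = 130; py0_1 = 100; px1_1 = 234; py1_1 = 164; px0_2 = 182; py0_2 = 156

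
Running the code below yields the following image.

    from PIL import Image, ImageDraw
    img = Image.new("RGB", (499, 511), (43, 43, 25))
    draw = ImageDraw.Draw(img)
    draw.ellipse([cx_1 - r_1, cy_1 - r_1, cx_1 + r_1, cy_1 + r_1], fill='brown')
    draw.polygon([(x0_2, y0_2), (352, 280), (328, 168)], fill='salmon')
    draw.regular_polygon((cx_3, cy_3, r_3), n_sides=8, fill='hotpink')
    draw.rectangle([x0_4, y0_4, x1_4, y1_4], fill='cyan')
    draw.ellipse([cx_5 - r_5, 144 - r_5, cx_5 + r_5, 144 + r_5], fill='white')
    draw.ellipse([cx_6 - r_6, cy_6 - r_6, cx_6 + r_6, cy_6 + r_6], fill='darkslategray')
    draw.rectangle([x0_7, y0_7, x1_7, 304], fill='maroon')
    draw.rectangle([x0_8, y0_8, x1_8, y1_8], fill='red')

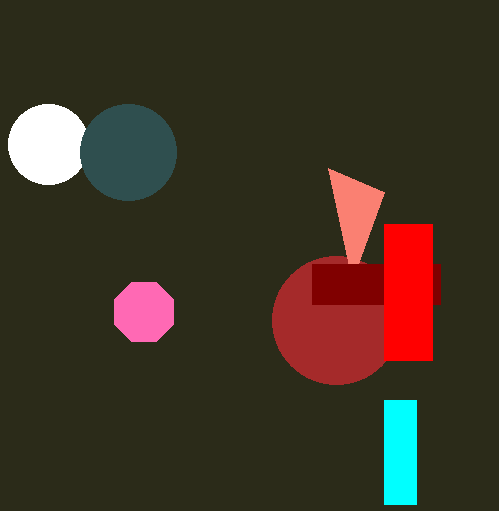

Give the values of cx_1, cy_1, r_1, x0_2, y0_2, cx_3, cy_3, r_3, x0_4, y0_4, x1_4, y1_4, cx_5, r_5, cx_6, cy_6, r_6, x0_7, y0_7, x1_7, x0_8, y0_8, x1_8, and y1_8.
cx_1 = 336, cy_1 = 320, r_1 = 64, x0_2 = 384, y0_2 = 192, cx_3 = 144, cy_3 = 312, r_3 = 32, x0_4 = 384, y0_4 = 400, x1_4 = 416, y1_4 = 504, cx_5 = 48, r_5 = 40, cx_6 = 128, cy_6 = 152, r_6 = 48, x0_7 = 312, y0_7 = 264, x1_7 = 440, x0_8 = 384, y0_8 = 224, x1_8 = 432, y1_8 = 360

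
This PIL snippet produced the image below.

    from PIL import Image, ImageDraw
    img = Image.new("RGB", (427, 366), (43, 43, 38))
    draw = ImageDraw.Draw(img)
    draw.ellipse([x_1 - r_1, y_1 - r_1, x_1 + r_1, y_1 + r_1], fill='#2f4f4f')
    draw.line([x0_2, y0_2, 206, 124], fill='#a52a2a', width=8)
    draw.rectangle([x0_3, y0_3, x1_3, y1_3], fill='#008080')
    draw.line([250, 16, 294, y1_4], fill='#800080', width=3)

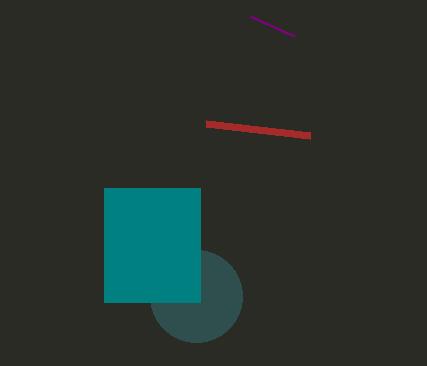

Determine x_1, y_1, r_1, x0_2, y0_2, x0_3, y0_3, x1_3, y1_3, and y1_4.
x_1 = 196
y_1 = 296
r_1 = 46
x0_2 = 310
y0_2 = 136
x0_3 = 104
y0_3 = 188
x1_3 = 200
y1_3 = 302
y1_4 = 36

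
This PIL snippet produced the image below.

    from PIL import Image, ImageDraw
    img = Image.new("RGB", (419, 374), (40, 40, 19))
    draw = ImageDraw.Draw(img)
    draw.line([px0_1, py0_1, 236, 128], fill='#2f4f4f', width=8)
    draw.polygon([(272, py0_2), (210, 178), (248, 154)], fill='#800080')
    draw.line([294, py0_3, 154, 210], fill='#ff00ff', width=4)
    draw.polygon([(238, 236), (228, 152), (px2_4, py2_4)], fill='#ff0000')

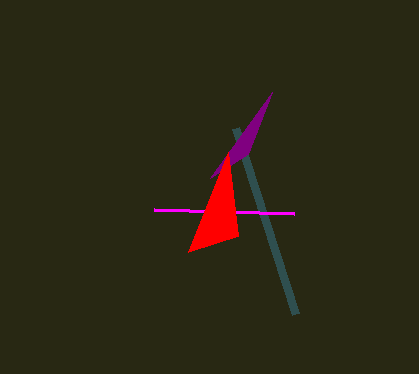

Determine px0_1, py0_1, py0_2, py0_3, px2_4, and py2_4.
px0_1 = 296
py0_1 = 314
py0_2 = 92
py0_3 = 214
px2_4 = 188
py2_4 = 252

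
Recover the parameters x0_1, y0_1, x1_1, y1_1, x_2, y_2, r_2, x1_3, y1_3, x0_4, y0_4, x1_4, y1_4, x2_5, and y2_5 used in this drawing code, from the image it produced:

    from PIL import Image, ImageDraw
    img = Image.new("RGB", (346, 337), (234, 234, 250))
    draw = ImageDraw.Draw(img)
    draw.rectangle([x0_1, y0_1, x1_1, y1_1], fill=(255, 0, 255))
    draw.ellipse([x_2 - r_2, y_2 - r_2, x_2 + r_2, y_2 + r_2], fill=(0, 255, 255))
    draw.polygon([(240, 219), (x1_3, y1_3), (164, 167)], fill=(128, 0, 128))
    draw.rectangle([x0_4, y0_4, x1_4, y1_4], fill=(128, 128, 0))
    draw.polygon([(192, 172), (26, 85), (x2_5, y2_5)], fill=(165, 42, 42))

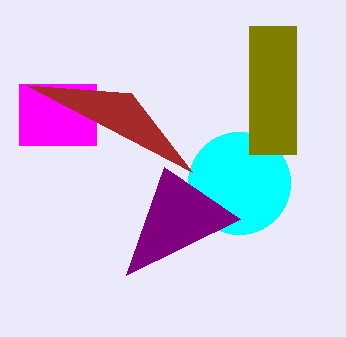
x0_1 = 19
y0_1 = 84
x1_1 = 96
y1_1 = 145
x_2 = 239
y_2 = 183
r_2 = 51
x1_3 = 126
y1_3 = 275
x0_4 = 249
y0_4 = 26
x1_4 = 296
y1_4 = 154
x2_5 = 131
y2_5 = 93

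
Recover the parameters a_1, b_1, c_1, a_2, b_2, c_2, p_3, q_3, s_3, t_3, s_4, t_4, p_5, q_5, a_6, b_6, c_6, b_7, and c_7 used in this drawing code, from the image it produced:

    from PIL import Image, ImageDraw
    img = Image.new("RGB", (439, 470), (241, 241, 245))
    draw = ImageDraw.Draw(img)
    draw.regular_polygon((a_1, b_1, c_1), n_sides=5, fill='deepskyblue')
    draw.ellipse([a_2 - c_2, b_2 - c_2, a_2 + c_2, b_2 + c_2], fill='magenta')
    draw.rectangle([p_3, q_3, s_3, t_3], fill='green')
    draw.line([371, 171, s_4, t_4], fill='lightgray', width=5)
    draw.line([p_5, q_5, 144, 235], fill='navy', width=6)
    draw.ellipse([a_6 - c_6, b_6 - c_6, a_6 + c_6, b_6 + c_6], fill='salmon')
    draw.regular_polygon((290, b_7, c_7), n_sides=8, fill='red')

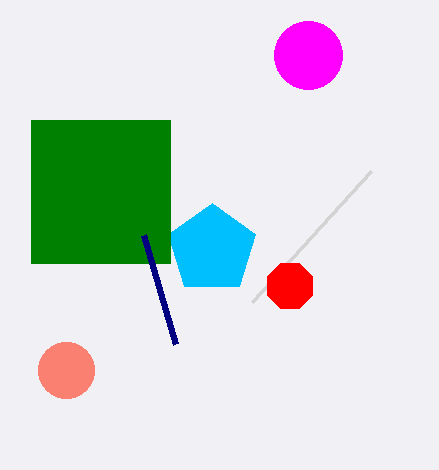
a_1 = 212
b_1 = 249
c_1 = 46
a_2 = 308
b_2 = 55
c_2 = 34
p_3 = 31
q_3 = 120
s_3 = 170
t_3 = 263
s_4 = 252
t_4 = 302
p_5 = 176
q_5 = 344
a_6 = 66
b_6 = 370
c_6 = 28
b_7 = 286
c_7 = 24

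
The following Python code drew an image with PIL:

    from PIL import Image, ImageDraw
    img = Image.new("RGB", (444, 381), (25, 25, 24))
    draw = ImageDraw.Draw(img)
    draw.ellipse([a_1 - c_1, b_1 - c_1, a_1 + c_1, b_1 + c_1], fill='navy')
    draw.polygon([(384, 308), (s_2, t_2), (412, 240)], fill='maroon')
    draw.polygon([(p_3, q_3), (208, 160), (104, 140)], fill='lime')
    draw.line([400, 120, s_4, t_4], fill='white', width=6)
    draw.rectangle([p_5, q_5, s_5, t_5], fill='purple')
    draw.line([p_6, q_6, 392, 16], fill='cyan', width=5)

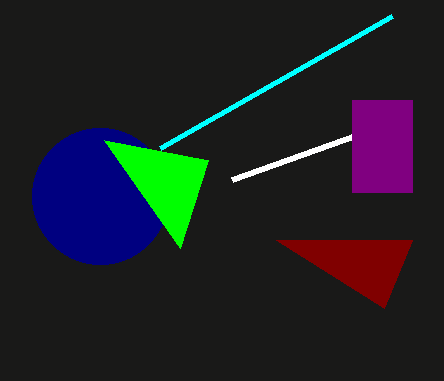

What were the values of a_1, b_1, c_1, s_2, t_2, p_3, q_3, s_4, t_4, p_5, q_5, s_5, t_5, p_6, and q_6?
a_1 = 100
b_1 = 196
c_1 = 68
s_2 = 276
t_2 = 240
p_3 = 180
q_3 = 248
s_4 = 232
t_4 = 180
p_5 = 352
q_5 = 100
s_5 = 412
t_5 = 192
p_6 = 160
q_6 = 148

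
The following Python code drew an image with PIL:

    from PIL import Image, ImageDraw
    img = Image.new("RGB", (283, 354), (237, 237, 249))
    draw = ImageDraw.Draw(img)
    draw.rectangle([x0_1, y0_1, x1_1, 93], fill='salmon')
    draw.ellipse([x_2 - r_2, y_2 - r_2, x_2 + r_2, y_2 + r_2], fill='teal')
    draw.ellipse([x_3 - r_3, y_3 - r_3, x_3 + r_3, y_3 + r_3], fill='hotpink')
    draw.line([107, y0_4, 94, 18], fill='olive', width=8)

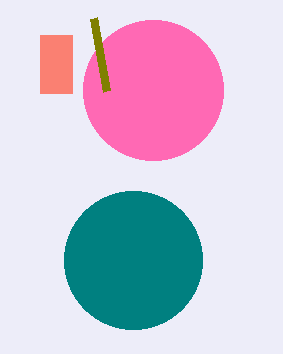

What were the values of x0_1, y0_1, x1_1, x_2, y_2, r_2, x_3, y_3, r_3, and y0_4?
x0_1 = 40
y0_1 = 35
x1_1 = 72
x_2 = 133
y_2 = 260
r_2 = 69
x_3 = 153
y_3 = 90
r_3 = 70
y0_4 = 91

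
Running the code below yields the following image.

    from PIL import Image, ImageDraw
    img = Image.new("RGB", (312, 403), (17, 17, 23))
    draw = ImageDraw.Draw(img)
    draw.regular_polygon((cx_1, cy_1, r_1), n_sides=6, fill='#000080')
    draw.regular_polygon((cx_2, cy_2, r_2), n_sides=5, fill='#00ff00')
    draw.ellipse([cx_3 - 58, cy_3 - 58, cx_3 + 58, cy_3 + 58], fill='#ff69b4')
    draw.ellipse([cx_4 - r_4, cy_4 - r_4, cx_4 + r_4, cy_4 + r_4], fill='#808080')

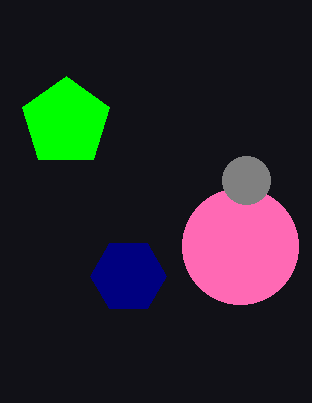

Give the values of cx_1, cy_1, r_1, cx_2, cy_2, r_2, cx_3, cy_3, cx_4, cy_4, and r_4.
cx_1 = 128, cy_1 = 276, r_1 = 38, cx_2 = 66, cy_2 = 122, r_2 = 46, cx_3 = 240, cy_3 = 246, cx_4 = 246, cy_4 = 180, r_4 = 24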